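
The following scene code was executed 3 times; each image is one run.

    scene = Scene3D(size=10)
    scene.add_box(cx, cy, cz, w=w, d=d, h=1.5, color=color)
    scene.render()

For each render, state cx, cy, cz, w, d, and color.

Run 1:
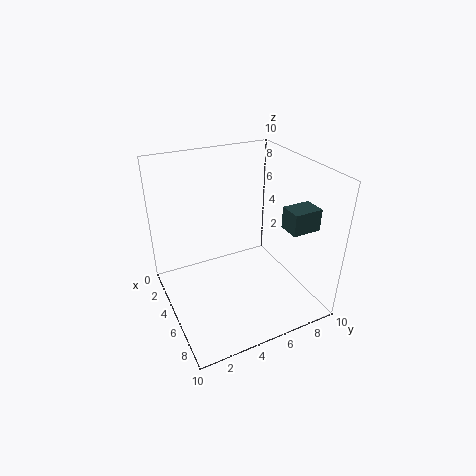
cx = 6.5, cy = 7.5, cz = 6, w = 1.5, d = 2, color = 'darkslategray'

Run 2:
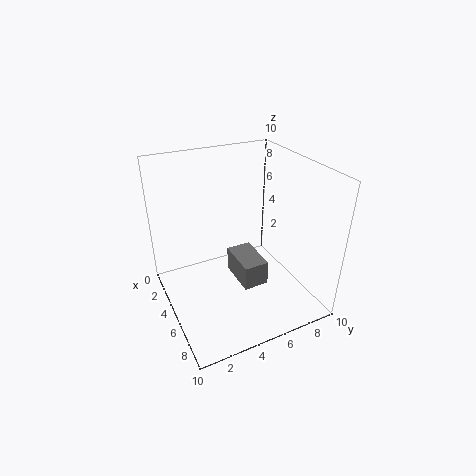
cx = 6.5, cy = 3.5, cz = 4, w = 2.5, d = 1.5, color = 'gray'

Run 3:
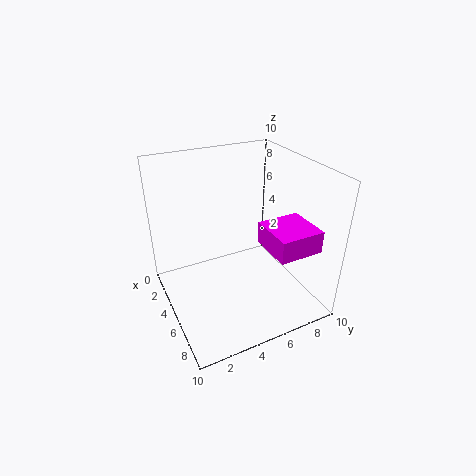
cx = 6, cy = 6, cz = 5, w = 3, d = 3, color = 'magenta'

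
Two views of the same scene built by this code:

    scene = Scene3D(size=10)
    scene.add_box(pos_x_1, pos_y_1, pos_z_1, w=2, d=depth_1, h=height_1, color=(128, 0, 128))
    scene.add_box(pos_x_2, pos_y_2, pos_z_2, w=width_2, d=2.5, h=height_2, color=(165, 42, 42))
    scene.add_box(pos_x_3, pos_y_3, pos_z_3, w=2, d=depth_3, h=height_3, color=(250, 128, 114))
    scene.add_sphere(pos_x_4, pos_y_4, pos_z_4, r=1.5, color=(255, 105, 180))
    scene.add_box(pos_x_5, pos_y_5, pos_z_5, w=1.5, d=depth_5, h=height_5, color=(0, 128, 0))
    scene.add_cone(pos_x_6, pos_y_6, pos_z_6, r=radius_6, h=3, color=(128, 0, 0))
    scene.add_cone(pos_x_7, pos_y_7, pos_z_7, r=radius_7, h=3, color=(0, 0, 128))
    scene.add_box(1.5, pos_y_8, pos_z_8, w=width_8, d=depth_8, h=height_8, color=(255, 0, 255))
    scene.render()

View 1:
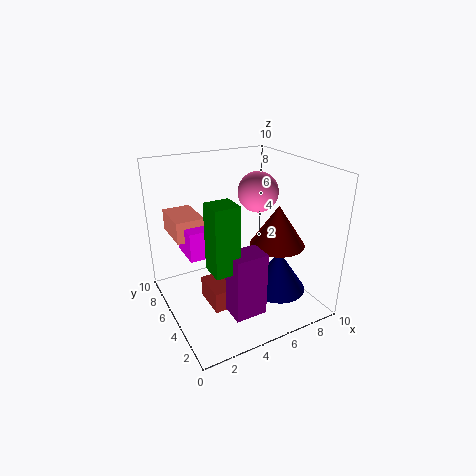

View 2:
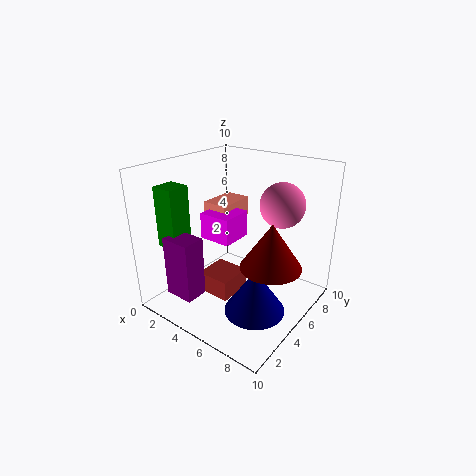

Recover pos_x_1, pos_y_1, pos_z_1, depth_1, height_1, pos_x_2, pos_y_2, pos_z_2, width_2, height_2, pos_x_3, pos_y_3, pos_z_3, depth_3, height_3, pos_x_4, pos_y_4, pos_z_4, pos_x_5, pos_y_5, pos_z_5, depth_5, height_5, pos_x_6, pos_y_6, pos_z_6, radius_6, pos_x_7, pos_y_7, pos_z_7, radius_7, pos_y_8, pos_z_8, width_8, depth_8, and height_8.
pos_x_1 = 2.5
pos_y_1 = 0.5
pos_z_1 = 2
depth_1 = 1.5
height_1 = 4
pos_x_2 = 2.5
pos_y_2 = 3.5
pos_z_2 = 0.5
width_2 = 2.5
height_2 = 1.5
pos_x_3 = 1
pos_y_3 = 6
pos_z_3 = 5
depth_3 = 3
height_3 = 1.5
pos_x_4 = 7.5
pos_y_4 = 6.5
pos_z_4 = 7.5
pos_x_5 = 1.5
pos_y_5 = 1
pos_z_5 = 5
depth_5 = 1.5
height_5 = 4
pos_x_6 = 8
pos_y_6 = 4.5
pos_z_6 = 4
radius_6 = 2
pos_x_7 = 7.5
pos_y_7 = 3.5
pos_z_7 = 1
radius_7 = 2
pos_y_8 = 5
pos_z_8 = 4
width_8 = 2.5
depth_8 = 2.5
height_8 = 2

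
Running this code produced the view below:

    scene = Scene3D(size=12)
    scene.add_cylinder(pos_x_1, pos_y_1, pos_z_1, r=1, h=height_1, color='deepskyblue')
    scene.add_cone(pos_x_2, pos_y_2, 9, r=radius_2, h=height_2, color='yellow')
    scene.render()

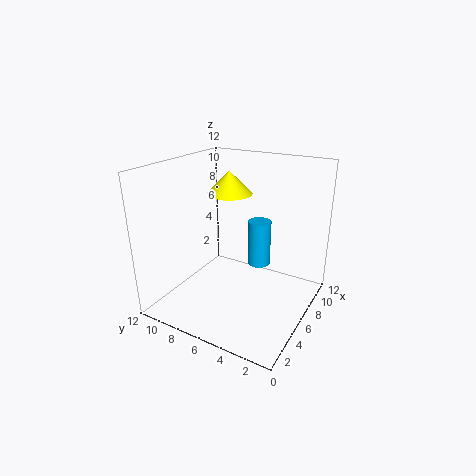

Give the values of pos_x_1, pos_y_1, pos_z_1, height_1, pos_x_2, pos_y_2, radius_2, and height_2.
pos_x_1 = 8
pos_y_1 = 5
pos_z_1 = 3
height_1 = 4
pos_x_2 = 8
pos_y_2 = 8
radius_2 = 2
height_2 = 2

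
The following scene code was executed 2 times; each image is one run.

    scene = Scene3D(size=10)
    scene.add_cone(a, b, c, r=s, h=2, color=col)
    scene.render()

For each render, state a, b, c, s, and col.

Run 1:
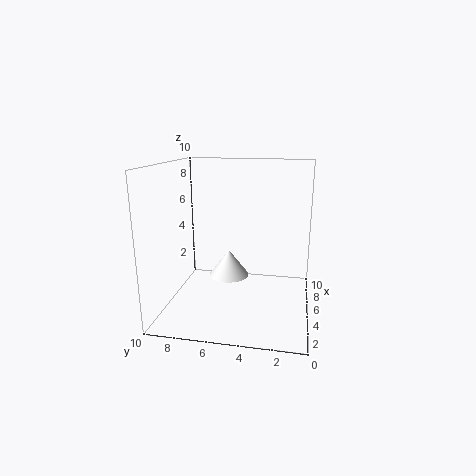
a = 6.5
b = 6
c = 1.5
s = 1.5
col = 'white'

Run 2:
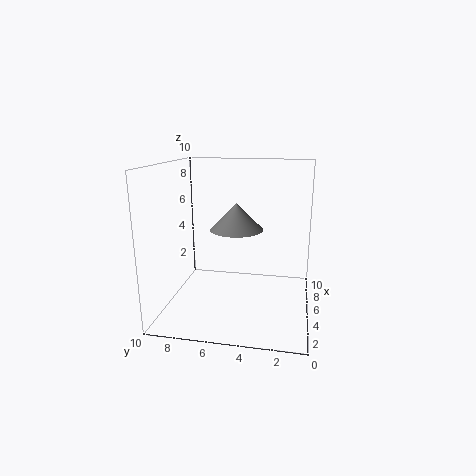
a = 7
b = 5.5
c = 5
s = 2
col = 'gray'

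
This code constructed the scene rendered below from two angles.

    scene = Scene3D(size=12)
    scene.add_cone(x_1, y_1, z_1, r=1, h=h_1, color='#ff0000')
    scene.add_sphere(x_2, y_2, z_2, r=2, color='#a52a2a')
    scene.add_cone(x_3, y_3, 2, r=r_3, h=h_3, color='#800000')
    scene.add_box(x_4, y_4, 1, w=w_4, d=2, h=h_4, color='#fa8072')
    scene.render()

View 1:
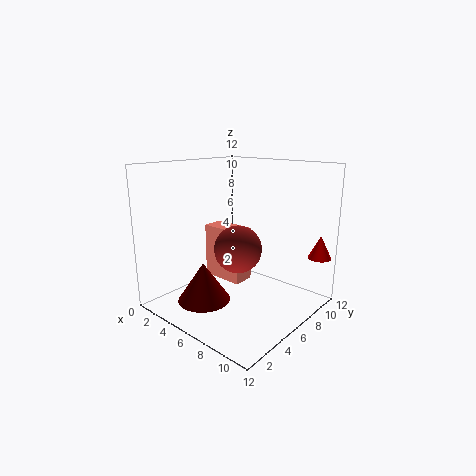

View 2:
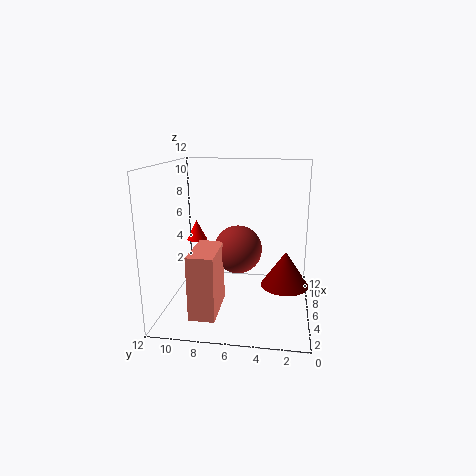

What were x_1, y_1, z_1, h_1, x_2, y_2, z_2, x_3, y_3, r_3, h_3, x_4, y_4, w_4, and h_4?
x_1 = 11, y_1 = 11, z_1 = 4, h_1 = 2, x_2 = 6, y_2 = 6, z_2 = 5, x_3 = 6, y_3 = 2, r_3 = 2, h_3 = 3, x_4 = 1, y_4 = 7, w_4 = 4, h_4 = 5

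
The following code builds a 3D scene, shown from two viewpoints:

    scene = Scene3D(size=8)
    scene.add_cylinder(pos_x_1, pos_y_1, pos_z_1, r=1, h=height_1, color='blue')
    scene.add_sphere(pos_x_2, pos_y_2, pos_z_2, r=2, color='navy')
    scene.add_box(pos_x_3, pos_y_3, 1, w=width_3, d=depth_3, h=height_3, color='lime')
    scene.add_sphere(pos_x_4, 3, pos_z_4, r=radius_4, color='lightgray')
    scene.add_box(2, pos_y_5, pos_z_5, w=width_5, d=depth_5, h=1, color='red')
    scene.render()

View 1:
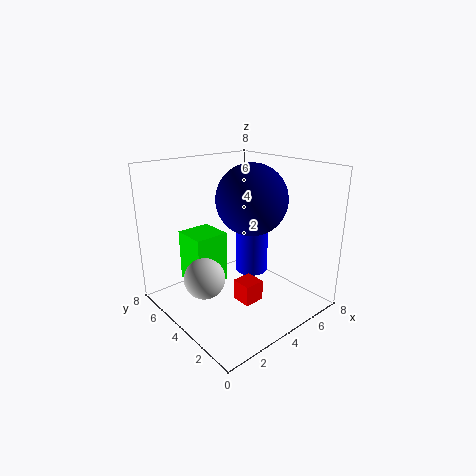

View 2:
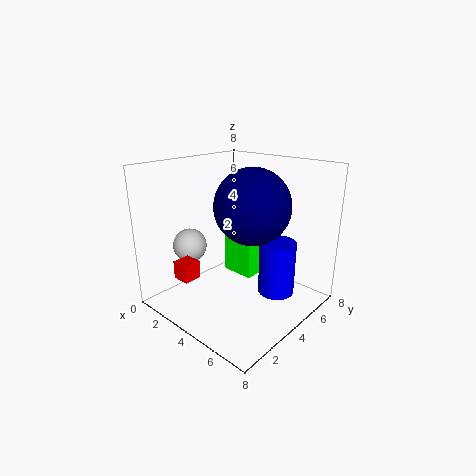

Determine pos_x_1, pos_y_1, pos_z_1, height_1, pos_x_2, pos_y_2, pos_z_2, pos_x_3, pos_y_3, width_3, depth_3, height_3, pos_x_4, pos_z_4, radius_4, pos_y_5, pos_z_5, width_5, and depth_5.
pos_x_1 = 6, pos_y_1 = 5, pos_z_1 = 1, height_1 = 3, pos_x_2 = 5, pos_y_2 = 4, pos_z_2 = 6, pos_x_3 = 2, pos_y_3 = 5, width_3 = 2, depth_3 = 2, height_3 = 3, pos_x_4 = 1, pos_z_4 = 3, radius_4 = 1, pos_y_5 = 1, pos_z_5 = 2, width_5 = 1, depth_5 = 1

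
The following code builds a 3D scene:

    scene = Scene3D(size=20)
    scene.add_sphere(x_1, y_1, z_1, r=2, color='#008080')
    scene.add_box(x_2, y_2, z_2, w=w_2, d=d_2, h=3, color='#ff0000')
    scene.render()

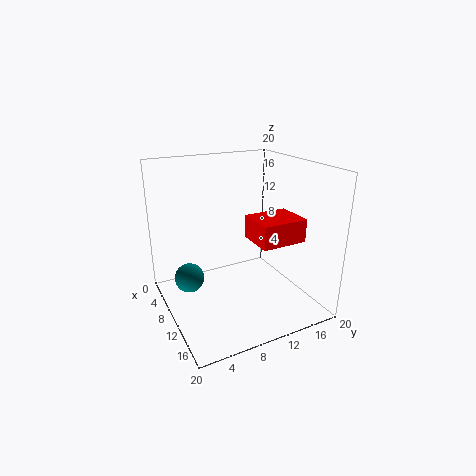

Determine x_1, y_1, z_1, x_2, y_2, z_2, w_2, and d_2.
x_1 = 9; y_1 = 3; z_1 = 5; x_2 = 12; y_2 = 10; z_2 = 11; w_2 = 5; d_2 = 6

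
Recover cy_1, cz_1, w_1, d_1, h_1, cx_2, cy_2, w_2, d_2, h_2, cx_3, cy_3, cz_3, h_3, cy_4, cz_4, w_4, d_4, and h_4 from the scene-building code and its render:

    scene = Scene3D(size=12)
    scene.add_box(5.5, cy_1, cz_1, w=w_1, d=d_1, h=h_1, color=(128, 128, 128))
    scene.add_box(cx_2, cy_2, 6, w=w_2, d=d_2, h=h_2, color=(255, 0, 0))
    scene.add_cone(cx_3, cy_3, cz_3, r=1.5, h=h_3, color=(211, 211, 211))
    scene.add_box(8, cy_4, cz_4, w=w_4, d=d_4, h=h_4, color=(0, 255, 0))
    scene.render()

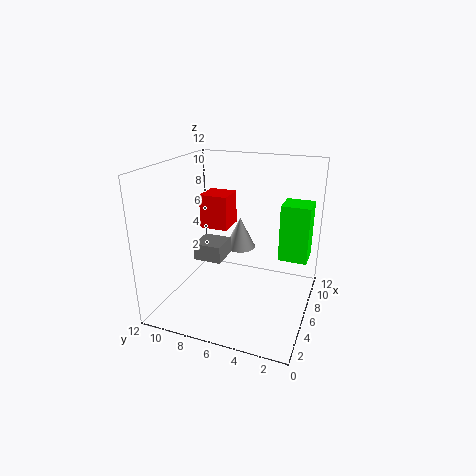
cy_1 = 7.5, cz_1 = 3.5, w_1 = 2.5, d_1 = 2.5, h_1 = 1.5, cx_2 = 7, cy_2 = 7.5, w_2 = 2.5, d_2 = 2.5, h_2 = 3, cx_3 = 10.5, cy_3 = 7.5, cz_3 = 3, h_3 = 3, cy_4 = 0.5, cz_4 = 3.5, w_4 = 2.5, d_4 = 2.5, h_4 = 5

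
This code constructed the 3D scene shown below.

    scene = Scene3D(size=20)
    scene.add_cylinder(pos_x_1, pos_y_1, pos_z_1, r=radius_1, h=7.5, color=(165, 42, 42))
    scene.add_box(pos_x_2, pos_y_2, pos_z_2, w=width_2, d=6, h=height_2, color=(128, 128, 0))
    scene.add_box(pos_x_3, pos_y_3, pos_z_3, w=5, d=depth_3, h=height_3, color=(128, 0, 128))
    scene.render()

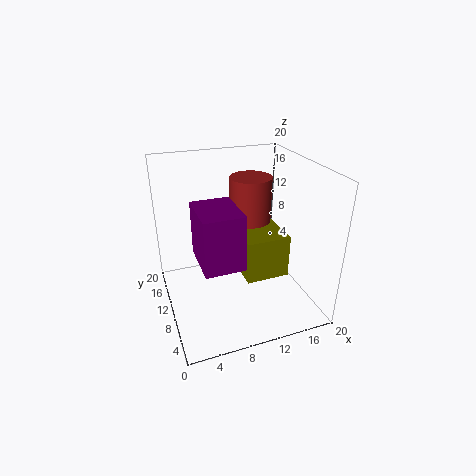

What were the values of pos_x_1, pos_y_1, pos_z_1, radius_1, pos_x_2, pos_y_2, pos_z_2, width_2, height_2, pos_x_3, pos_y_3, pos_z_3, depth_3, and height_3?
pos_x_1 = 13; pos_y_1 = 13; pos_z_1 = 10; radius_1 = 3; pos_x_2 = 10; pos_y_2 = 6; pos_z_2 = 5; width_2 = 6; height_2 = 6; pos_x_3 = 3.5; pos_y_3 = 3; pos_z_3 = 9.5; depth_3 = 6.5; height_3 = 7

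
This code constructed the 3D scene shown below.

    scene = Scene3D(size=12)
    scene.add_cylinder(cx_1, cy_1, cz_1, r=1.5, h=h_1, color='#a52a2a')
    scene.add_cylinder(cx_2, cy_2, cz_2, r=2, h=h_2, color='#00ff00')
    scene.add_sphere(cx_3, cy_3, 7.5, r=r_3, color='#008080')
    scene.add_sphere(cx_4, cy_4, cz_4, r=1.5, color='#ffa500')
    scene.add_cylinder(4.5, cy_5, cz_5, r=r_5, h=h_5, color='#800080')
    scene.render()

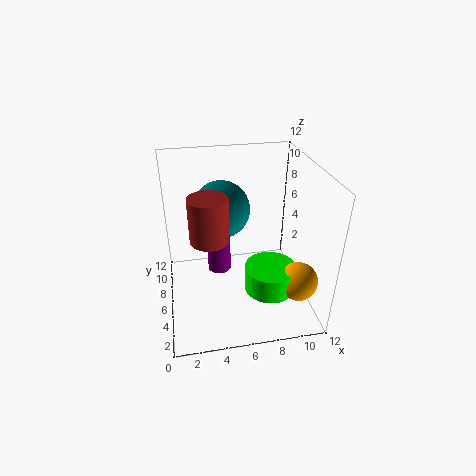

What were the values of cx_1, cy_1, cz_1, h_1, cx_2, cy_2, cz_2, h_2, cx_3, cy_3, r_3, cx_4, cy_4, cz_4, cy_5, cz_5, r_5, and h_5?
cx_1 = 3.5
cy_1 = 4.5
cz_1 = 7
h_1 = 3.5
cx_2 = 8
cy_2 = 3
cz_2 = 3
h_2 = 2
cx_3 = 5
cy_3 = 8.5
r_3 = 2.5
cx_4 = 10
cy_4 = 2
cz_4 = 4
cy_5 = 7
cz_5 = 2.5
r_5 = 1
h_5 = 4.5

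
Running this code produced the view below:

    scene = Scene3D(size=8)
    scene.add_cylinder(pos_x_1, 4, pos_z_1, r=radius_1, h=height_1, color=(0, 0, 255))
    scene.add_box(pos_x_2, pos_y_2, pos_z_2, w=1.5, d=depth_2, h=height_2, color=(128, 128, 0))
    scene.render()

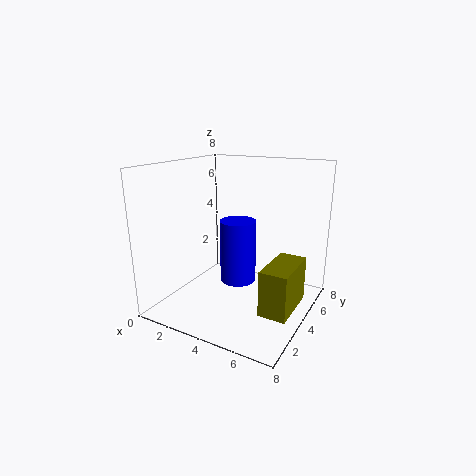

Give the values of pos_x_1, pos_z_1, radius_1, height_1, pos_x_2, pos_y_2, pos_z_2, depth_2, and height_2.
pos_x_1 = 4
pos_z_1 = 1.5
radius_1 = 1
height_1 = 3.5
pos_x_2 = 6
pos_y_2 = 2.5
pos_z_2 = 0.5
depth_2 = 3
height_2 = 2.5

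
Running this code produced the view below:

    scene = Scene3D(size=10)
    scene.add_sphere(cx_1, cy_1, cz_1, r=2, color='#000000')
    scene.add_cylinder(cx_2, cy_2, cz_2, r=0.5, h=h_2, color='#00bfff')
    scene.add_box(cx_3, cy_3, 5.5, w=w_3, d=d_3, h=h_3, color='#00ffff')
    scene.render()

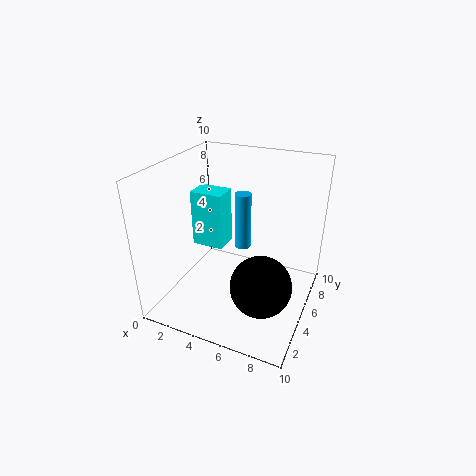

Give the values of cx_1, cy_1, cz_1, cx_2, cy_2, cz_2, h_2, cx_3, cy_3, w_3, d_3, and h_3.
cx_1 = 7.5, cy_1 = 3, cz_1 = 3, cx_2 = 6, cy_2 = 3.5, cz_2 = 5.5, h_2 = 3.5, cx_3 = 3, cy_3 = 2.5, w_3 = 2, d_3 = 1.5, h_3 = 3.5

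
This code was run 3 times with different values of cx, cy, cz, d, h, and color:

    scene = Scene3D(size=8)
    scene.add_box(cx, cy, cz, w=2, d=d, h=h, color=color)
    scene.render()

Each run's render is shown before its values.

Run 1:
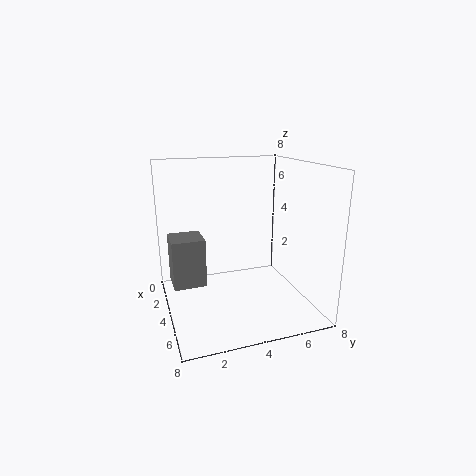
cx = 0.5
cy = 0.5
cz = 0.5
d = 2
h = 3
color = 'gray'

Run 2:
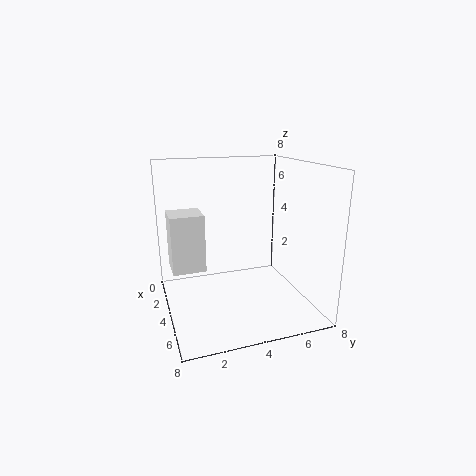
cx = 0.5
cy = 0.5
cz = 1.5
d = 2
h = 3.5
color = 'white'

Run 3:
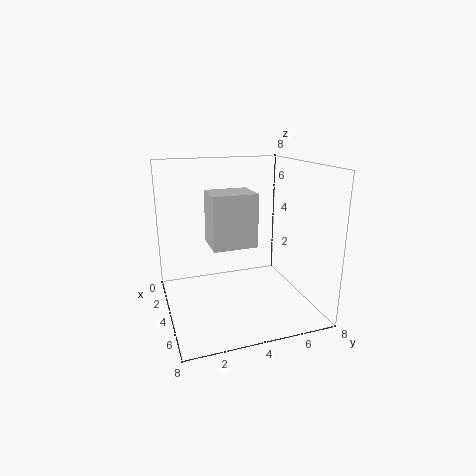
cx = 2.5
cy = 2.5
cz = 3.5
d = 2.5
h = 3
color = 'lightgray'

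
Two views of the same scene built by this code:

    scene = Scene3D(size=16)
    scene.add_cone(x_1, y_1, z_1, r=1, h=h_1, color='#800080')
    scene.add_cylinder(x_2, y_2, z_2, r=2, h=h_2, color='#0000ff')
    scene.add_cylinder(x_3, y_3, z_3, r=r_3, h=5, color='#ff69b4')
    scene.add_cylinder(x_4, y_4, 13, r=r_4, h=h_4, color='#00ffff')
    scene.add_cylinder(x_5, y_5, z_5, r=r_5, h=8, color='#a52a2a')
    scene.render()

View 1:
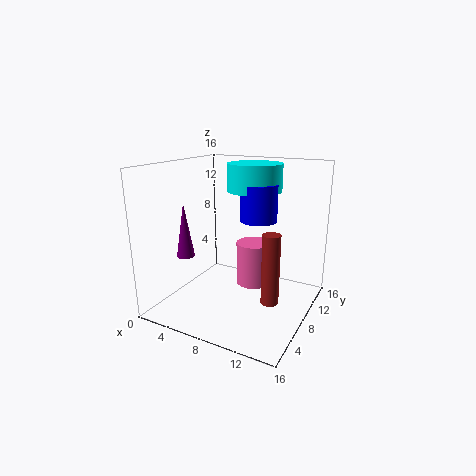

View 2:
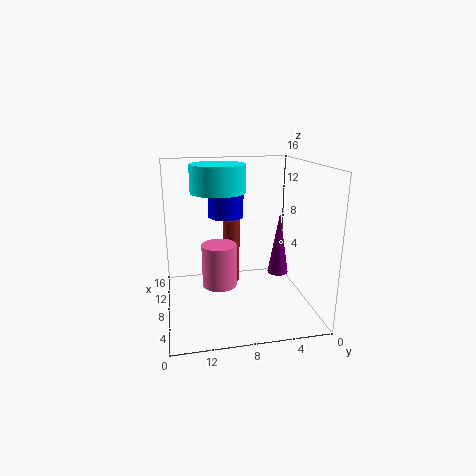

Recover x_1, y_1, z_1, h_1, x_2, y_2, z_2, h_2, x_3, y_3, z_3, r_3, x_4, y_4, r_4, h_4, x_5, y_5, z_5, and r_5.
x_1 = 3, y_1 = 5, z_1 = 6, h_1 = 6, x_2 = 10, y_2 = 9, z_2 = 10, h_2 = 4, x_3 = 9, y_3 = 10, z_3 = 2, r_3 = 2, x_4 = 9, y_4 = 10, r_4 = 3, h_4 = 3, x_5 = 12, y_5 = 8, z_5 = 1, r_5 = 1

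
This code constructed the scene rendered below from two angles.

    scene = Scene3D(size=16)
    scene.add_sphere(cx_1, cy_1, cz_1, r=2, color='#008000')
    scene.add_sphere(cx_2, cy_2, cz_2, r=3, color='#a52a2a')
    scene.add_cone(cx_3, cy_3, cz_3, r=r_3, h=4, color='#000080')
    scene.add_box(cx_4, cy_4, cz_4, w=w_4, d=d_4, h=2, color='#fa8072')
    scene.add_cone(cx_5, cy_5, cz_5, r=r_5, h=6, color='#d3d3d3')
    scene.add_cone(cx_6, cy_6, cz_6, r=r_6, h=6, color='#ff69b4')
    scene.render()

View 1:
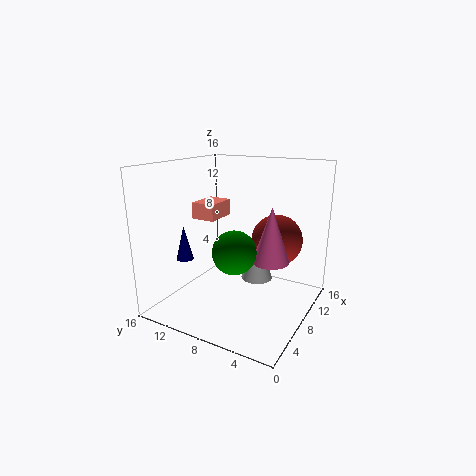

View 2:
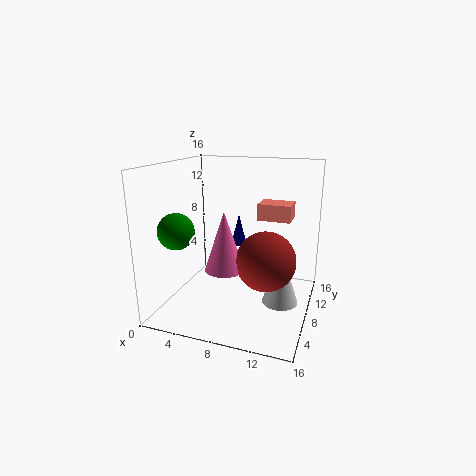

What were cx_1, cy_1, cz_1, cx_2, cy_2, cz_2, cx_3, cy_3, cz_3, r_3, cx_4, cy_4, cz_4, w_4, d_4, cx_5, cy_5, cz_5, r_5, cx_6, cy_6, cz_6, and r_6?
cx_1 = 2
cy_1 = 5
cz_1 = 9
cx_2 = 12
cy_2 = 5
cz_2 = 7
cx_3 = 6
cy_3 = 14
cz_3 = 5
r_3 = 1
cx_4 = 9
cy_4 = 12
cz_4 = 9
w_4 = 4
d_4 = 3
cx_5 = 13
cy_5 = 8
cz_5 = 1
r_5 = 2
cx_6 = 8
cy_6 = 4
cz_6 = 6
r_6 = 2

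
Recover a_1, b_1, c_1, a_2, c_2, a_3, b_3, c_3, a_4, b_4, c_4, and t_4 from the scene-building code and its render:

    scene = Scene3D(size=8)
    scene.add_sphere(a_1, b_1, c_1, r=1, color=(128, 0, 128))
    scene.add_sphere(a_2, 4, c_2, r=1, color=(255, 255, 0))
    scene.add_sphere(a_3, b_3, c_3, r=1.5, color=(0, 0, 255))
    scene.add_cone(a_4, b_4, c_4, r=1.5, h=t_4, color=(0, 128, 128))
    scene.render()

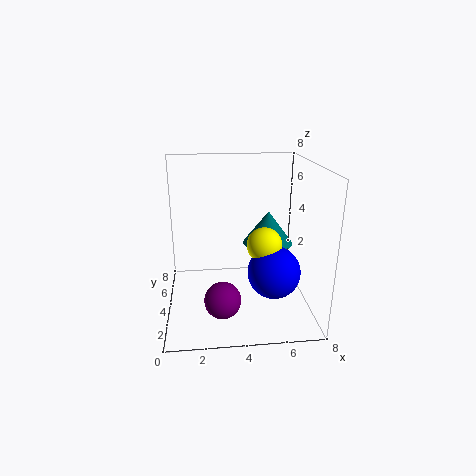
a_1 = 3, b_1 = 2.5, c_1 = 1, a_2 = 5.5, c_2 = 3.5, a_3 = 6, b_3 = 3.5, c_3 = 2, a_4 = 6, b_4 = 5.5, c_4 = 3, t_4 = 2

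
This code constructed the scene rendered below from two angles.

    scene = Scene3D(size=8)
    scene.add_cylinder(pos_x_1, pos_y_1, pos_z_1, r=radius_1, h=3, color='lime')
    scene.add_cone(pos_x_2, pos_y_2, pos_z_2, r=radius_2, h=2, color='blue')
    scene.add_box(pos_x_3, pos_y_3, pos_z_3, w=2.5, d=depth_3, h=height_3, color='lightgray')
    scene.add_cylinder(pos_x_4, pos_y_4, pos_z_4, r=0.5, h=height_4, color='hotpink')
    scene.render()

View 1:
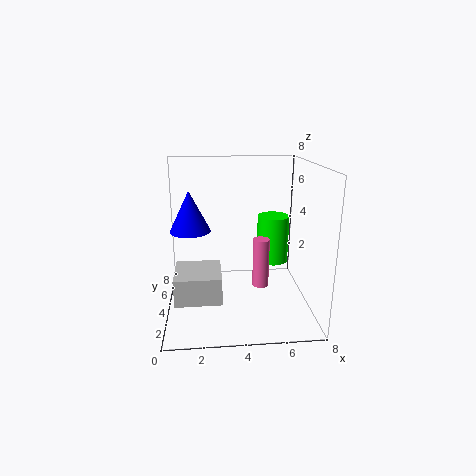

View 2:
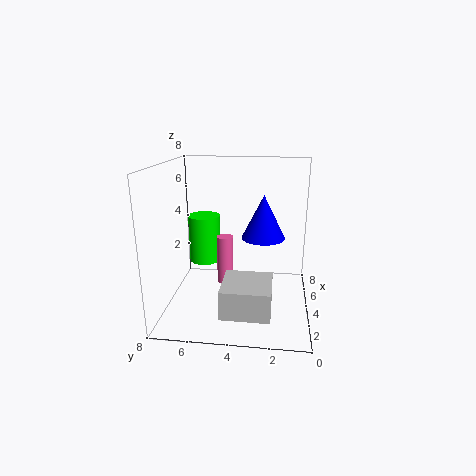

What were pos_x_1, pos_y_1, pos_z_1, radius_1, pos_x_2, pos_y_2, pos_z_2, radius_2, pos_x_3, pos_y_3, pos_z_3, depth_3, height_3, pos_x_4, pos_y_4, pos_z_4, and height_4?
pos_x_1 = 6.5; pos_y_1 = 6.5; pos_z_1 = 1.5; radius_1 = 1; pos_x_2 = 1.5; pos_y_2 = 2.5; pos_z_2 = 5; radius_2 = 1; pos_x_3 = 0.5; pos_y_3 = 2; pos_z_3 = 1; depth_3 = 2.5; height_3 = 1.5; pos_x_4 = 5.5; pos_y_4 = 5; pos_z_4 = 0.5; height_4 = 3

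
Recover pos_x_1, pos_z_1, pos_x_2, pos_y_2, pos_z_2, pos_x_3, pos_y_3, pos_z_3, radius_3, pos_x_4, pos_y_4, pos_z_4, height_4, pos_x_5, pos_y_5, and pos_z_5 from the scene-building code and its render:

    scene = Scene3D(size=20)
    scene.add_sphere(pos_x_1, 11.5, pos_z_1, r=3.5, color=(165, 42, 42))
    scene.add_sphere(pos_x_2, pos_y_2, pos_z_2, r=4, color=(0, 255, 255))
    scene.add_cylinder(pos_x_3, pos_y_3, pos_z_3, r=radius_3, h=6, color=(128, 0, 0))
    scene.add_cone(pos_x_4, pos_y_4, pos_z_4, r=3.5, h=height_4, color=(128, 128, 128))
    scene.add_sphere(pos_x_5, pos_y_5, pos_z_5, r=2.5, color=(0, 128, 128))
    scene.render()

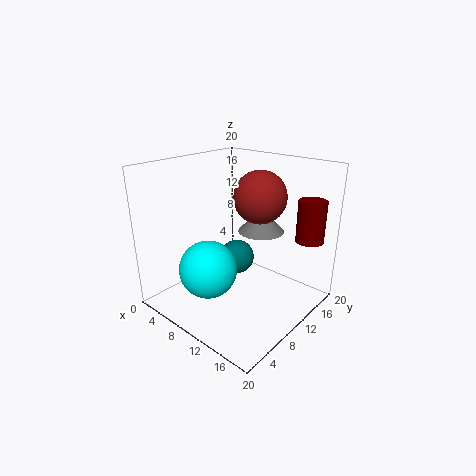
pos_x_1 = 12.5
pos_z_1 = 16
pos_x_2 = 8
pos_y_2 = 6
pos_z_2 = 6
pos_x_3 = 17
pos_y_3 = 17.5
pos_z_3 = 9
radius_3 = 2
pos_x_4 = 9.5
pos_y_4 = 16
pos_z_4 = 9
height_4 = 3.5
pos_x_5 = 8.5
pos_y_5 = 11.5
pos_z_5 = 6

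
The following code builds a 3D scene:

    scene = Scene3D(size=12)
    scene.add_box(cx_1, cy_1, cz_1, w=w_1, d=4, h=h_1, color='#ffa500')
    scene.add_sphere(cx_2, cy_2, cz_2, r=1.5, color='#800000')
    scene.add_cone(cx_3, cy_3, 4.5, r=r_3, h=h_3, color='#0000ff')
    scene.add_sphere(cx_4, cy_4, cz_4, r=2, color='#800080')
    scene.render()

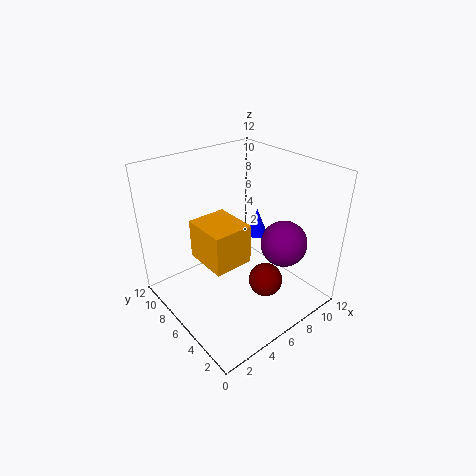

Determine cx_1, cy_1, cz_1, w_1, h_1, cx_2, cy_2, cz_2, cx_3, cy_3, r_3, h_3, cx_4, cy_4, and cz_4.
cx_1 = 3.5; cy_1 = 5.5; cz_1 = 3.5; w_1 = 3.5; h_1 = 3.5; cx_2 = 8; cy_2 = 4.5; cz_2 = 1.5; cx_3 = 9.5; cy_3 = 7.5; r_3 = 1; h_3 = 2.5; cx_4 = 9.5; cy_4 = 4; cz_4 = 5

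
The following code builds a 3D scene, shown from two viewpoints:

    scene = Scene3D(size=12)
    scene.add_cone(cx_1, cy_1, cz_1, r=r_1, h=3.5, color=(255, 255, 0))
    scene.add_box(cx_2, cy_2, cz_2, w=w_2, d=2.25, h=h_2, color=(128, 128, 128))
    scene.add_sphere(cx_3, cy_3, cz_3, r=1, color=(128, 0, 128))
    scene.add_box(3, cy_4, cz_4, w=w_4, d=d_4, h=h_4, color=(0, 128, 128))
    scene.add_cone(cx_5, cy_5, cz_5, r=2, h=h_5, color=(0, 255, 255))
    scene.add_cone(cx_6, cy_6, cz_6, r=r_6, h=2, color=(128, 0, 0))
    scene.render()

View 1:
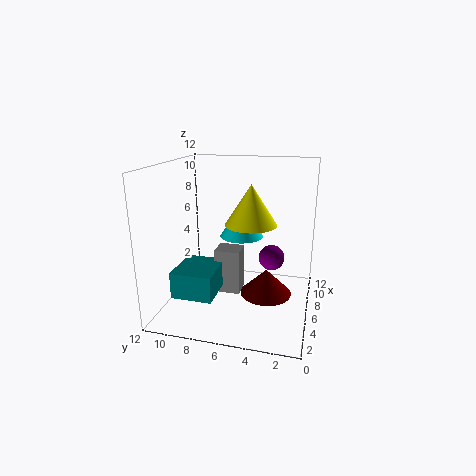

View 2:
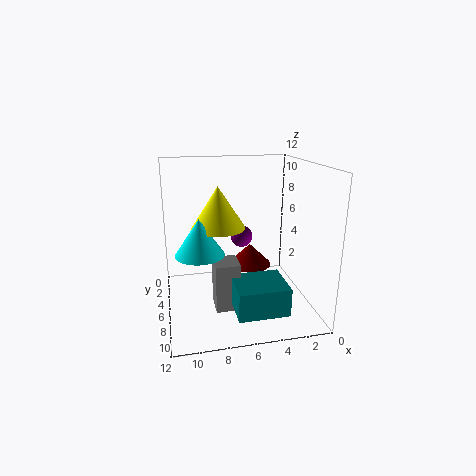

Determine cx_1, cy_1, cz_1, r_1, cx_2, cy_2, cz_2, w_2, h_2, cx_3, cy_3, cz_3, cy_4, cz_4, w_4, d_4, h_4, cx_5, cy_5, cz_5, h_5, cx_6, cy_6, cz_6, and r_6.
cx_1 = 7.5, cy_1 = 5.25, cz_1 = 6.75, r_1 = 2.25, cx_2 = 6.25, cy_2 = 6, cz_2 = 0.5, w_2 = 2, h_2 = 4, cx_3 = 5, cy_3 = 3, cz_3 = 5, cy_4 = 7.5, cz_4 = 1.25, w_4 = 4, d_4 = 3.5, h_4 = 2.25, cx_5 = 9.25, cy_5 = 6.5, cz_5 = 5, h_5 = 3, cx_6 = 4.25, cy_6 = 3.25, cz_6 = 2.25, r_6 = 2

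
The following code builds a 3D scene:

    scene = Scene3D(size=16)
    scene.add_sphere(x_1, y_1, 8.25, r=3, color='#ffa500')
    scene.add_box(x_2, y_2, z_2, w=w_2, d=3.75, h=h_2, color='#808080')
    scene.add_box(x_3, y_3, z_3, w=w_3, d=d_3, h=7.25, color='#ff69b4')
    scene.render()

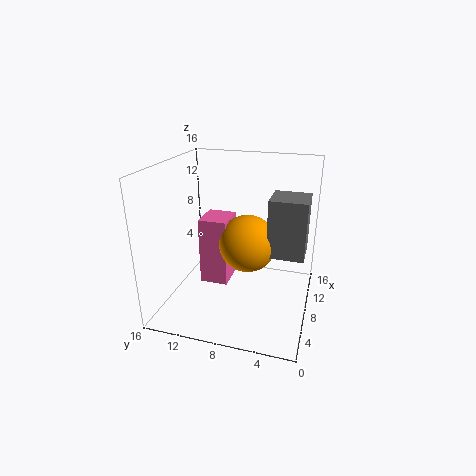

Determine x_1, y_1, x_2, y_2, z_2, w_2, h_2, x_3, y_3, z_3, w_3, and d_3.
x_1 = 6.5
y_1 = 6.5
x_2 = 5.25
y_2 = 0.5
z_2 = 7.5
w_2 = 3.75
h_2 = 6
x_3 = 5.25
y_3 = 8.5
z_3 = 3.5
w_3 = 3.5
d_3 = 3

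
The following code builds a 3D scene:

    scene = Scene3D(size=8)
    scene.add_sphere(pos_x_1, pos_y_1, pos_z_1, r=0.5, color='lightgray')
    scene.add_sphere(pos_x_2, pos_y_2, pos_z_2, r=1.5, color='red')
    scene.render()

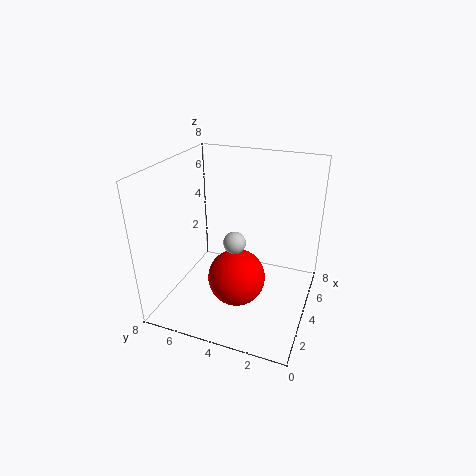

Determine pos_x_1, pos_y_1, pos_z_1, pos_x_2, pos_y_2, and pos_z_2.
pos_x_1 = 1; pos_y_1 = 3; pos_z_1 = 5.5; pos_x_2 = 2.5; pos_y_2 = 3.5; pos_z_2 = 2.5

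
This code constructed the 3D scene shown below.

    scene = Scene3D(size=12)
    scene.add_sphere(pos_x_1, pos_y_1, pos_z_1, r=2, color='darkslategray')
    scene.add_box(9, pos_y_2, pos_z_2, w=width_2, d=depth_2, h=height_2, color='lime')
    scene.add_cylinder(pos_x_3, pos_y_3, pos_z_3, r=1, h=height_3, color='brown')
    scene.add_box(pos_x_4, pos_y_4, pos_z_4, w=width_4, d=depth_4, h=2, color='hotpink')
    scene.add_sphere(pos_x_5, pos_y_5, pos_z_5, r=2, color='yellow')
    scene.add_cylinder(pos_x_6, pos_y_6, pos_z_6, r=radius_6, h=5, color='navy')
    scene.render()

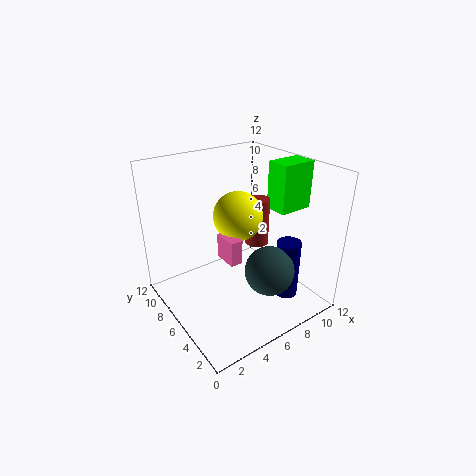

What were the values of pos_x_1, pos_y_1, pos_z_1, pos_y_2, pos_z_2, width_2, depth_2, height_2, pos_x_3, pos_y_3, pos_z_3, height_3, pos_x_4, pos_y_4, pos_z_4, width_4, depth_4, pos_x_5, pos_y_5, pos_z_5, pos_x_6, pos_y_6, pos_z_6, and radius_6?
pos_x_1 = 7
pos_y_1 = 3
pos_z_1 = 4
pos_y_2 = 4
pos_z_2 = 8
width_2 = 3
depth_2 = 2
height_2 = 4
pos_x_3 = 8
pos_y_3 = 6
pos_z_3 = 5
height_3 = 4
pos_x_4 = 4
pos_y_4 = 4
pos_z_4 = 5
width_4 = 1
depth_4 = 2
pos_x_5 = 6
pos_y_5 = 6
pos_z_5 = 8
pos_x_6 = 9
pos_y_6 = 3
pos_z_6 = 1
radius_6 = 1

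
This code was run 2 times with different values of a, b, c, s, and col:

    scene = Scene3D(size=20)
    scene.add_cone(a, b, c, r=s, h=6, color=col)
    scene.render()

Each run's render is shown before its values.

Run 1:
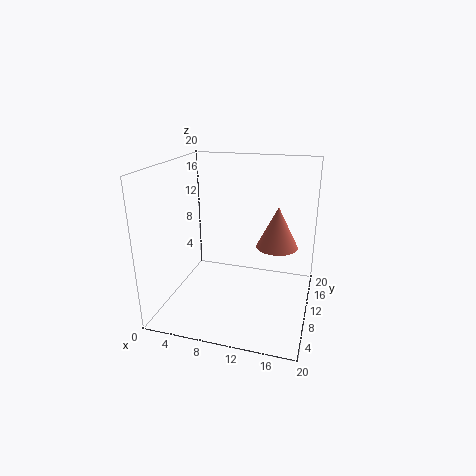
a = 15, b = 13, c = 8, s = 3, col = 'salmon'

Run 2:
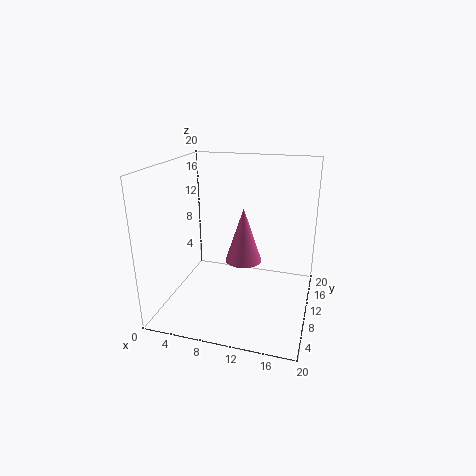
a = 13, b = 2, c = 11, s = 2, col = 'hotpink'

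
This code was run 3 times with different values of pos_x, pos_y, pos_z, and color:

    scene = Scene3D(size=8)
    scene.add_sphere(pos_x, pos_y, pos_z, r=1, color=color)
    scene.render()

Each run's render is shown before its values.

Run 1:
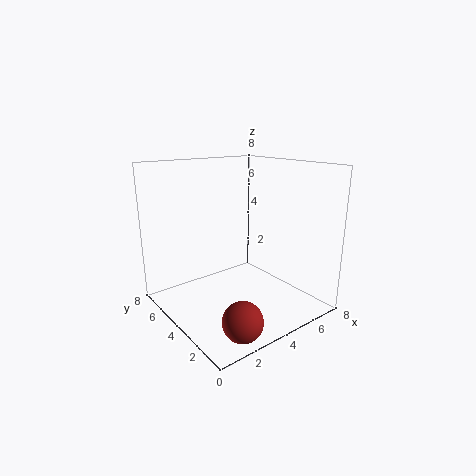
pos_x = 2
pos_y = 1
pos_z = 1
color = 'brown'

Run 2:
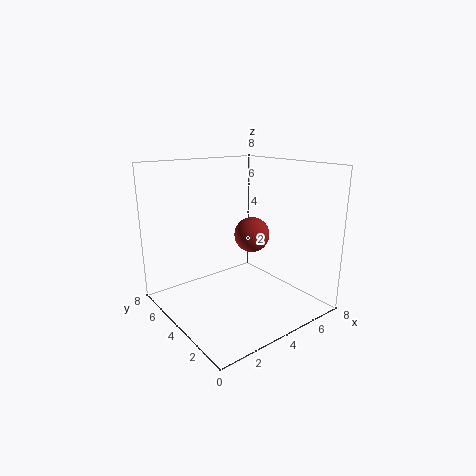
pos_x = 5
pos_y = 4
pos_z = 4
color = 'brown'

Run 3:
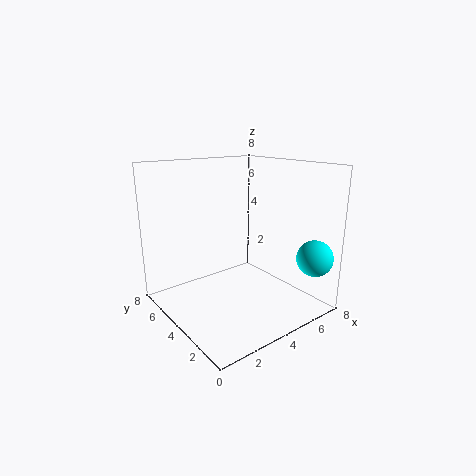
pos_x = 7
pos_y = 1
pos_z = 3
color = 'cyan'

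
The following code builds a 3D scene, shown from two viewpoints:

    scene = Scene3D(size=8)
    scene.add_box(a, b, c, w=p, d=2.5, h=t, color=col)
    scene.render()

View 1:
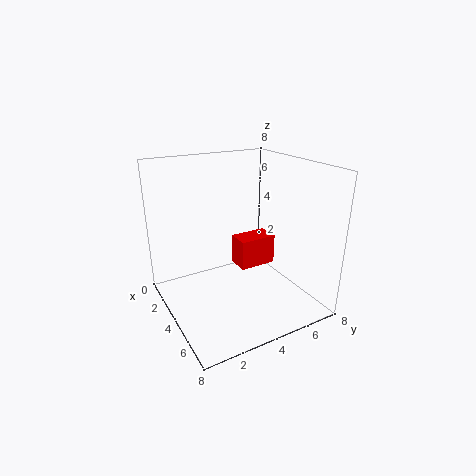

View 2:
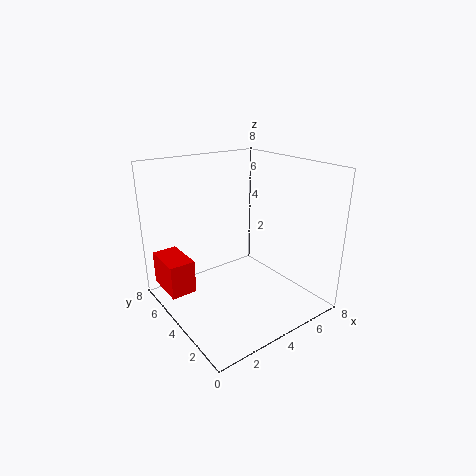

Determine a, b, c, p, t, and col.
a = 0.5, b = 5.5, c = 0.5, p = 1.5, t = 2, col = 'red'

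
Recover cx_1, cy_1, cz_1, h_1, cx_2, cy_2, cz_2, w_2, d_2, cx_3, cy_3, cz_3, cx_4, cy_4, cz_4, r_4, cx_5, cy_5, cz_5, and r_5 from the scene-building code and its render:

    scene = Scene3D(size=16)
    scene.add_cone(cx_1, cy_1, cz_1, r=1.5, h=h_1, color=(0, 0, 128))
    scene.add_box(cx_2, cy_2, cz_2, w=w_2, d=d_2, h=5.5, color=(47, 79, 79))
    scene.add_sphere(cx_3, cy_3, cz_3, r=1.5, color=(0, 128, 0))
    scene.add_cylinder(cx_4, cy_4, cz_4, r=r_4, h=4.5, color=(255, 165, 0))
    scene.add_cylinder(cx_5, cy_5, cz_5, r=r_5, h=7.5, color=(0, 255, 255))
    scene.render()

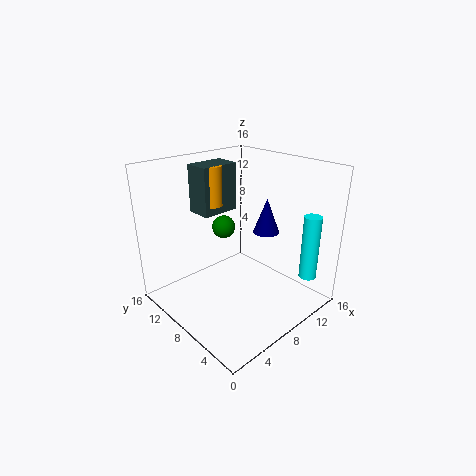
cx_1 = 11.5; cy_1 = 7; cz_1 = 8; h_1 = 4; cx_2 = 6; cy_2 = 11; cz_2 = 10; w_2 = 4.5; d_2 = 3; cx_3 = 11; cy_3 = 14; cz_3 = 6.5; cx_4 = 7.5; cy_4 = 11.5; cz_4 = 11; r_4 = 1; cx_5 = 14; cy_5 = 2.5; cz_5 = 3; r_5 = 1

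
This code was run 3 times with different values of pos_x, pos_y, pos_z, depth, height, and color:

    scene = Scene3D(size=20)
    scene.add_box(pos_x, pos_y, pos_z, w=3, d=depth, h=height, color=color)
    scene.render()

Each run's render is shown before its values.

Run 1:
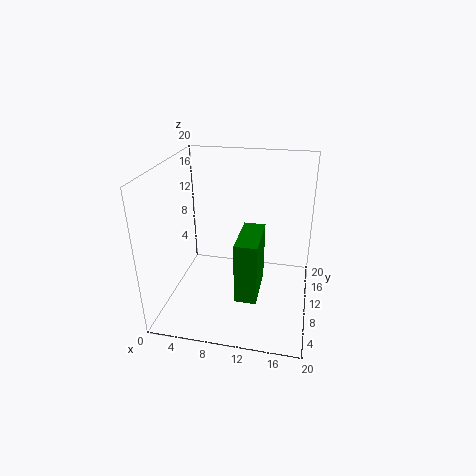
pos_x = 10.5, pos_y = 5, pos_z = 3, depth = 7, height = 8.5, color = 'green'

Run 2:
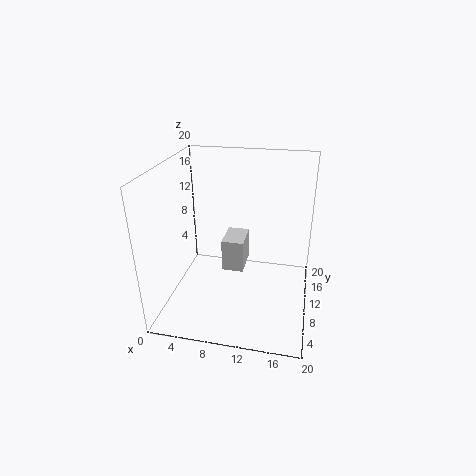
pos_x = 8, pos_y = 8.5, pos_z = 5.5, depth = 4.5, height = 4.5, color = 'lightgray'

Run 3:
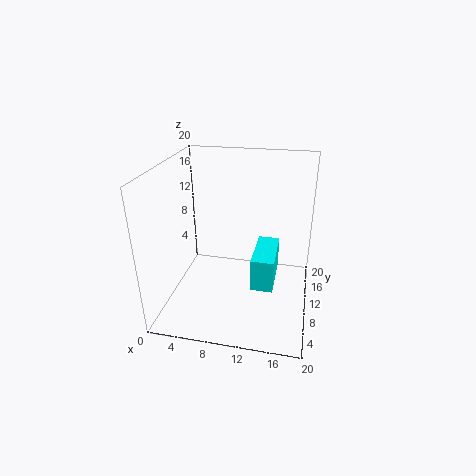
pos_x = 12.5, pos_y = 6, pos_z = 4.5, depth = 7, height = 4.5, color = 'cyan'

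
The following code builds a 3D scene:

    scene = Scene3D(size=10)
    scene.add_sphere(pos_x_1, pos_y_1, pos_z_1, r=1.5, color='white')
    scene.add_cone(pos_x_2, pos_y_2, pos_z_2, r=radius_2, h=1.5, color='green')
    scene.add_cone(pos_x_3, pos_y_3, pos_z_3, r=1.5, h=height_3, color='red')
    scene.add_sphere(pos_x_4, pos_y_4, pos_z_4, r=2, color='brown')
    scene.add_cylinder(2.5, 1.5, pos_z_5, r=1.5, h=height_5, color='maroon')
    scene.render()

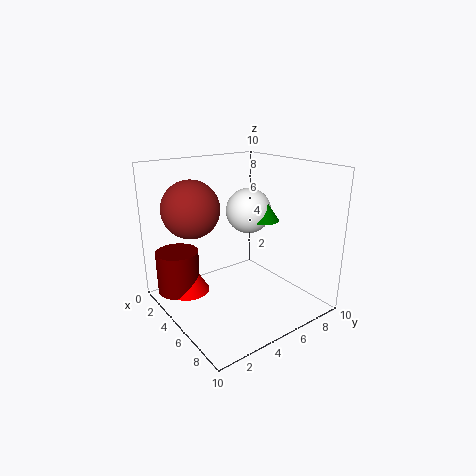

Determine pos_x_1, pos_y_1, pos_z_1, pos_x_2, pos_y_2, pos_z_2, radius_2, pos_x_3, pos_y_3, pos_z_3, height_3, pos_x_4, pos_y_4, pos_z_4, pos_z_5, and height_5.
pos_x_1 = 5.5
pos_y_1 = 5.5
pos_z_1 = 7
pos_x_2 = 6.5
pos_y_2 = 6
pos_z_2 = 6.5
radius_2 = 1
pos_x_3 = 3
pos_y_3 = 2
pos_z_3 = 1
height_3 = 2.5
pos_x_4 = 3
pos_y_4 = 2.5
pos_z_4 = 7
pos_z_5 = 1
height_5 = 3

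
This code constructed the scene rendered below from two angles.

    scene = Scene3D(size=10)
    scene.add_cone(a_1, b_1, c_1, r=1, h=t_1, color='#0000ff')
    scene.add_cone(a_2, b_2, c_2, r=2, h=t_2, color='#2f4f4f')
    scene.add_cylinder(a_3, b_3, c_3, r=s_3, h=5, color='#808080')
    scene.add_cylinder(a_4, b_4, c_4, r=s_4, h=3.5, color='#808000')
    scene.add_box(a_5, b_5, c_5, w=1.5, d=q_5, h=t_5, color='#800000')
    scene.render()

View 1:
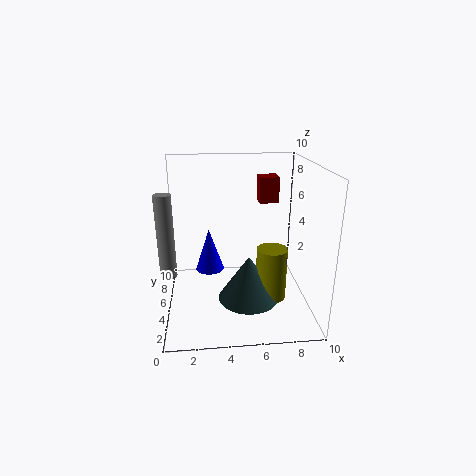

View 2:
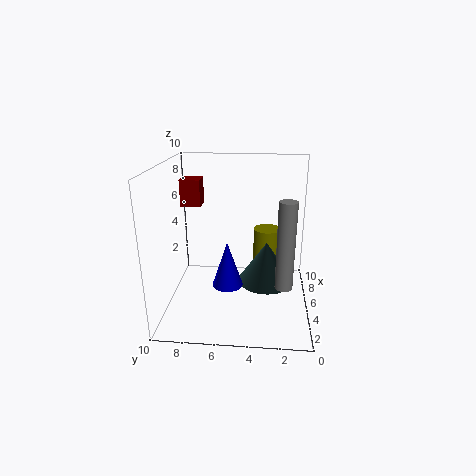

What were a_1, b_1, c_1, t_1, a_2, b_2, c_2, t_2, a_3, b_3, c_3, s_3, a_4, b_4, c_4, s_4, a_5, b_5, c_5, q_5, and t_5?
a_1 = 3; b_1 = 5.5; c_1 = 2.5; t_1 = 3; a_2 = 5.5; b_2 = 3; c_2 = 1.5; t_2 = 3; a_3 = 0.5; b_3 = 2; c_3 = 4; s_3 = 0.5; a_4 = 7; b_4 = 3; c_4 = 1.5; s_4 = 1; a_5 = 7; b_5 = 8; c_5 = 6.5; q_5 = 1.5; t_5 = 2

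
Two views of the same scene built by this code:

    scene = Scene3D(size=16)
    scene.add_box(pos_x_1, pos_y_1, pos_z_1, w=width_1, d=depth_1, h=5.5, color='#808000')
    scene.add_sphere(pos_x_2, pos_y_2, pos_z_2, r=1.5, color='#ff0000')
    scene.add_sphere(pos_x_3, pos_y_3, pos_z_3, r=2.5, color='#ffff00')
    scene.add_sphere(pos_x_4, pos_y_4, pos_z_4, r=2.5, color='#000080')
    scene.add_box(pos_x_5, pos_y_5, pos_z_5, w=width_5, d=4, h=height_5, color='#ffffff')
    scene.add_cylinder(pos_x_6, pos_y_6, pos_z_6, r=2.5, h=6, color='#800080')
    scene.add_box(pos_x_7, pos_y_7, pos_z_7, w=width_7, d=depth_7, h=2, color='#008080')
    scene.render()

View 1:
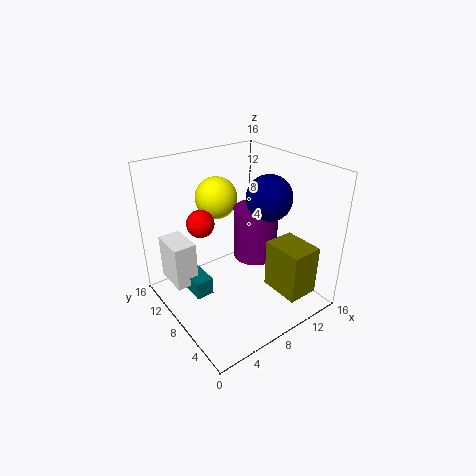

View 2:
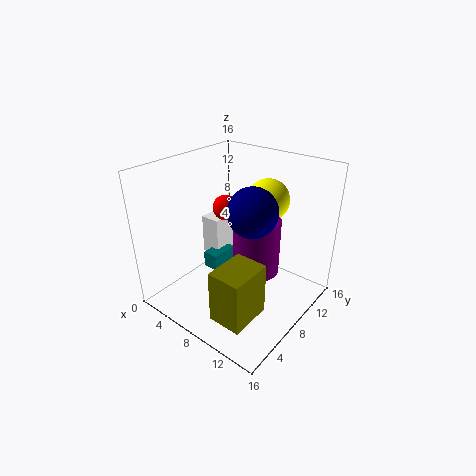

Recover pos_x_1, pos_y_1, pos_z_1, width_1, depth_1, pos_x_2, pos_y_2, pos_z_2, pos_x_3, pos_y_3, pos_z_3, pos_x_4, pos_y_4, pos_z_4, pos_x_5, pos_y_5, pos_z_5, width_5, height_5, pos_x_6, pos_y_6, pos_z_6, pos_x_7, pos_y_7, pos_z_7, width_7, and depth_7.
pos_x_1 = 10
pos_y_1 = 1
pos_z_1 = 2.5
width_1 = 3.5
depth_1 = 4.5
pos_x_2 = 4.5
pos_y_2 = 10
pos_z_2 = 10
pos_x_3 = 8.5
pos_y_3 = 13
pos_z_3 = 11
pos_x_4 = 11
pos_y_4 = 6.5
pos_z_4 = 12.5
pos_x_5 = 1
pos_y_5 = 9.5
pos_z_5 = 3
width_5 = 2.5
height_5 = 5
pos_x_6 = 10.5
pos_y_6 = 8
pos_z_6 = 5
pos_x_7 = 2.5
pos_y_7 = 8
pos_z_7 = 2
width_7 = 2
depth_7 = 3.5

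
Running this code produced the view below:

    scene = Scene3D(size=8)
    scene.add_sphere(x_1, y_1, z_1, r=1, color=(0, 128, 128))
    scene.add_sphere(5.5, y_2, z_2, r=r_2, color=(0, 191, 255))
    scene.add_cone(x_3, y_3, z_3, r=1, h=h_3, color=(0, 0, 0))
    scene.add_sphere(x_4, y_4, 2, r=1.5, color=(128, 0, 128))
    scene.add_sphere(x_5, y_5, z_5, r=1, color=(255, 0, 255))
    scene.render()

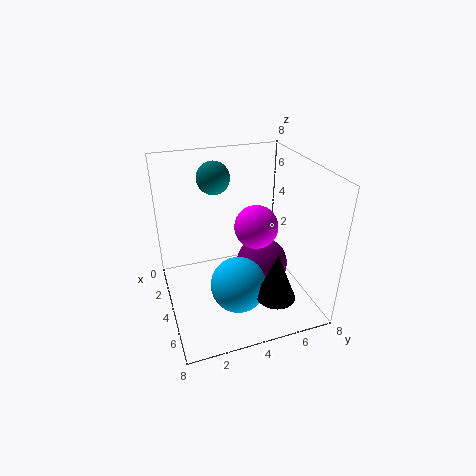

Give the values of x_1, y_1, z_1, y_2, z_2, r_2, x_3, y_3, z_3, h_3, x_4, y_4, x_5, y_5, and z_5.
x_1 = 1; y_1 = 3.5; z_1 = 6.5; y_2 = 3.5; z_2 = 2; r_2 = 1.5; x_3 = 7; y_3 = 5; z_3 = 2; h_3 = 2.5; x_4 = 4; y_4 = 5.5; x_5 = 6.5; y_5 = 4; z_5 = 6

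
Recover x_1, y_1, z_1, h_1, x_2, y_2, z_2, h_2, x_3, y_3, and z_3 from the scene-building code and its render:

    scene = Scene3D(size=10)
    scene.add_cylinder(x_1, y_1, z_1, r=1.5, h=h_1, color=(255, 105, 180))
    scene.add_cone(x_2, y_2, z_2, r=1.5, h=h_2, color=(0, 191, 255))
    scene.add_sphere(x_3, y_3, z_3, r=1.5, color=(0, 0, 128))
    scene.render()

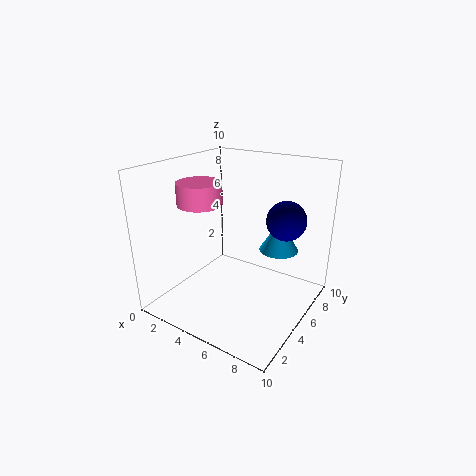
x_1 = 3; y_1 = 3.5; z_1 = 7.5; h_1 = 1.5; x_2 = 6.5; y_2 = 8.5; z_2 = 3; h_2 = 2.5; x_3 = 7; y_3 = 8.5; z_3 = 5.5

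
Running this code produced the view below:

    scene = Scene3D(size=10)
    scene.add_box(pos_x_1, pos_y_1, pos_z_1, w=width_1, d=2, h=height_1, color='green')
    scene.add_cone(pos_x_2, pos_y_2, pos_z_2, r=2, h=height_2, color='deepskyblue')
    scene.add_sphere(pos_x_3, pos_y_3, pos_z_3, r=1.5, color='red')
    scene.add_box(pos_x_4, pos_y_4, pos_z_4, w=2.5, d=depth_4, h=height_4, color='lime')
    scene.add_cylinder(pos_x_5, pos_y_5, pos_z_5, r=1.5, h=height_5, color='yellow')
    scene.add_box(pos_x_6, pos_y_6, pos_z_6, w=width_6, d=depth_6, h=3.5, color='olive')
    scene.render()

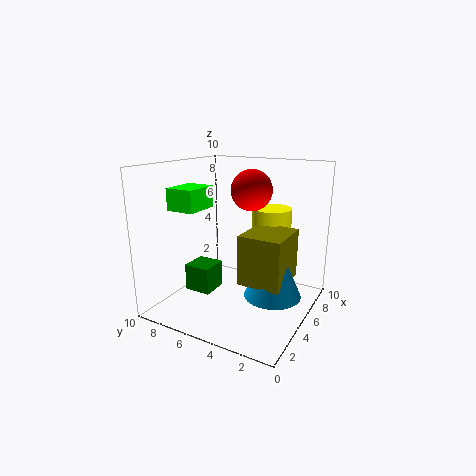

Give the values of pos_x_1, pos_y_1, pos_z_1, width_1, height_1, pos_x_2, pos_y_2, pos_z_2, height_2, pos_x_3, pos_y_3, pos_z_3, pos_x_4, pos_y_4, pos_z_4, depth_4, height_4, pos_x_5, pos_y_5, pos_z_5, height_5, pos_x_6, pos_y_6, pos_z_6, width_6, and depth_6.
pos_x_1 = 4, pos_y_1 = 7, pos_z_1 = 0.5, width_1 = 2, height_1 = 2, pos_x_2 = 5.5, pos_y_2 = 2.5, pos_z_2 = 1, height_2 = 4.5, pos_x_3 = 7, pos_y_3 = 5, pos_z_3 = 8, pos_x_4 = 2.5, pos_y_4 = 7, pos_z_4 = 7, depth_4 = 2, height_4 = 1.5, pos_x_5 = 8.5, pos_y_5 = 4, pos_z_5 = 4, height_5 = 2.5, pos_x_6 = 4, pos_y_6 = 1.5, pos_z_6 = 2, width_6 = 3.5, depth_6 = 3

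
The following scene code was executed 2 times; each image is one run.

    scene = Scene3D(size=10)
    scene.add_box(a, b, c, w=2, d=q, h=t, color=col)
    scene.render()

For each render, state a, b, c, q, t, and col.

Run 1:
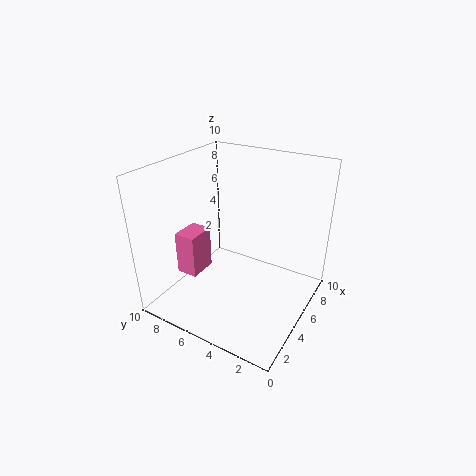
a = 2.5; b = 7; c = 2.5; q = 1.5; t = 3; col = 'hotpink'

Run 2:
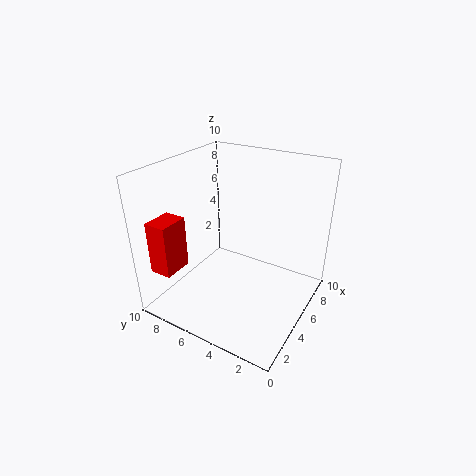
a = 0.5; b = 7.5; c = 3.5; q = 1.5; t = 3.5; col = 'red'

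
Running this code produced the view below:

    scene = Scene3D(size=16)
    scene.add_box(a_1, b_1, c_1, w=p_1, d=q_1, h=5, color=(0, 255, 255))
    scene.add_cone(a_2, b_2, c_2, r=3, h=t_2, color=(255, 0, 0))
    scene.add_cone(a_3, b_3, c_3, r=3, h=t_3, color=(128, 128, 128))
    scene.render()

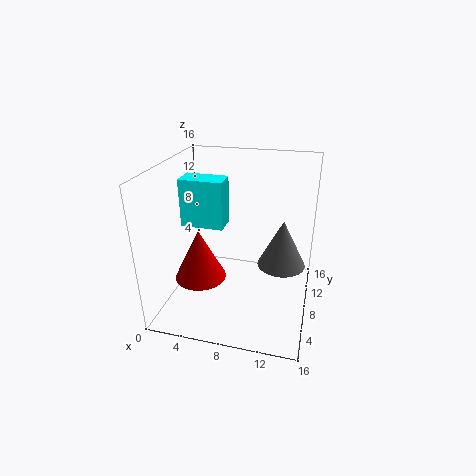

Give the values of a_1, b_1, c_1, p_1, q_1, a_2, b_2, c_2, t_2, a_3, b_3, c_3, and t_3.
a_1 = 2.5; b_1 = 5.5; c_1 = 10; p_1 = 4.5; q_1 = 2.5; a_2 = 3.5; b_2 = 7.5; c_2 = 2.5; t_2 = 6; a_3 = 12.5; b_3 = 12.5; c_3 = 2.5; t_3 = 6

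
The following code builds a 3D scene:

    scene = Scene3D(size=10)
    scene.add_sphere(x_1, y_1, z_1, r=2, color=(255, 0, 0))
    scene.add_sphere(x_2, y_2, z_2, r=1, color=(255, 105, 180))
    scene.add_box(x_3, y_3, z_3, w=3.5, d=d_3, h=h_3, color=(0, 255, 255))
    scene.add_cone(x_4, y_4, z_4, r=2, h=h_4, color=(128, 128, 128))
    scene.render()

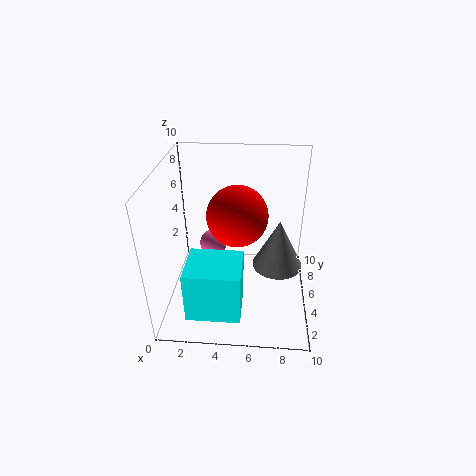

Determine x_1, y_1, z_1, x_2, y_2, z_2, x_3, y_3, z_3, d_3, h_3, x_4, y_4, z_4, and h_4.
x_1 = 5; y_1 = 4.5; z_1 = 7; x_2 = 3; y_2 = 6.5; z_2 = 3.5; x_3 = 2; y_3 = 0.5; z_3 = 1.5; d_3 = 3; h_3 = 3.5; x_4 = 8; y_4 = 7.5; z_4 = 1; h_4 = 4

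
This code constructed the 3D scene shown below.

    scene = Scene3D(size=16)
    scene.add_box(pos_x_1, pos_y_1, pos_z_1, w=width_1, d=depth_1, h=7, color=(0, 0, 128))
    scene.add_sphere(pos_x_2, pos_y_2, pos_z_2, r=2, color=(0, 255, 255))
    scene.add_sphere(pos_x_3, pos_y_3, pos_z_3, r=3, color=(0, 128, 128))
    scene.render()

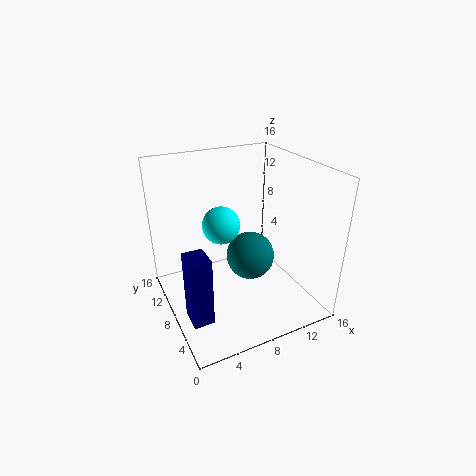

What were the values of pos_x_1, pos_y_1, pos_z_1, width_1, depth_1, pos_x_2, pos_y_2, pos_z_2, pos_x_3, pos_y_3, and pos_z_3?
pos_x_1 = 0.5, pos_y_1 = 2, pos_z_1 = 3, width_1 = 2, depth_1 = 2.5, pos_x_2 = 6, pos_y_2 = 8, pos_z_2 = 10, pos_x_3 = 11, pos_y_3 = 10.5, pos_z_3 = 3.5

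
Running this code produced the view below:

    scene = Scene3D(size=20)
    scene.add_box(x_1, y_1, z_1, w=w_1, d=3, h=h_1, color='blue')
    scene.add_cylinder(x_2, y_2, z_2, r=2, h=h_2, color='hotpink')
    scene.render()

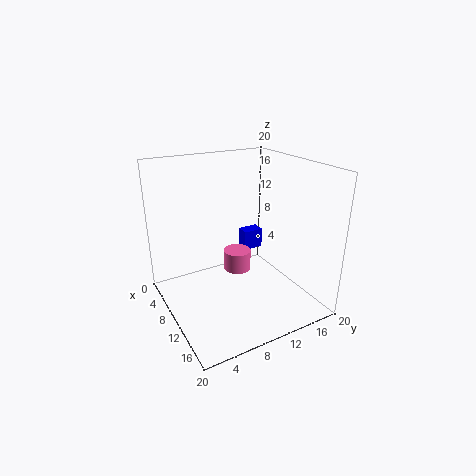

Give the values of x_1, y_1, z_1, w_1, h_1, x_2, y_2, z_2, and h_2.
x_1 = 5
y_1 = 13
z_1 = 6
w_1 = 2
h_1 = 3
x_2 = 8
y_2 = 11
z_2 = 4
h_2 = 3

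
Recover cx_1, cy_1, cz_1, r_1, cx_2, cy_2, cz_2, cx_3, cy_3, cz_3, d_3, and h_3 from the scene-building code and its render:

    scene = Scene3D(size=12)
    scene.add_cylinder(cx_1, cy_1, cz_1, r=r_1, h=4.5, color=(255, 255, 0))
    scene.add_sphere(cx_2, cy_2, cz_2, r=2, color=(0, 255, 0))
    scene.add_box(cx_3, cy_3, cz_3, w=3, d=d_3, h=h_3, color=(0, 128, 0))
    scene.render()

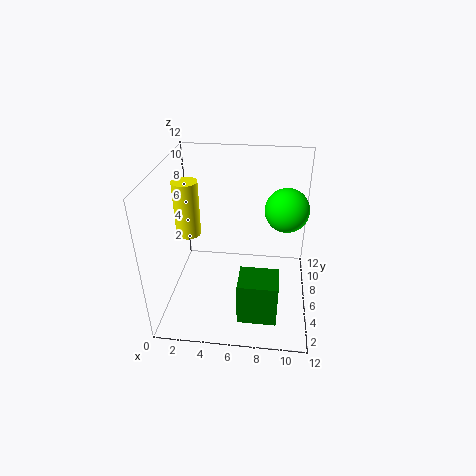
cx_1 = 2, cy_1 = 5.5, cz_1 = 6.5, r_1 = 1, cx_2 = 10, cy_2 = 9.5, cz_2 = 7, cx_3 = 6.5, cy_3 = 1, cz_3 = 1.5, d_3 = 2.5, h_3 = 3.5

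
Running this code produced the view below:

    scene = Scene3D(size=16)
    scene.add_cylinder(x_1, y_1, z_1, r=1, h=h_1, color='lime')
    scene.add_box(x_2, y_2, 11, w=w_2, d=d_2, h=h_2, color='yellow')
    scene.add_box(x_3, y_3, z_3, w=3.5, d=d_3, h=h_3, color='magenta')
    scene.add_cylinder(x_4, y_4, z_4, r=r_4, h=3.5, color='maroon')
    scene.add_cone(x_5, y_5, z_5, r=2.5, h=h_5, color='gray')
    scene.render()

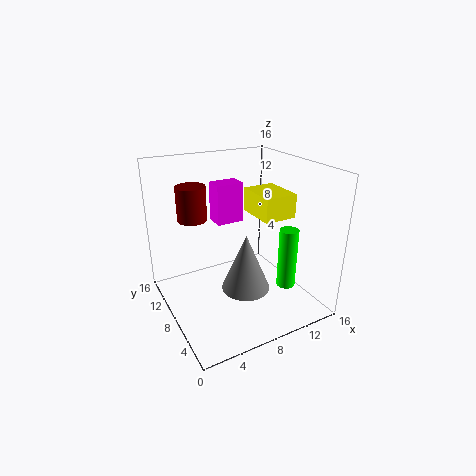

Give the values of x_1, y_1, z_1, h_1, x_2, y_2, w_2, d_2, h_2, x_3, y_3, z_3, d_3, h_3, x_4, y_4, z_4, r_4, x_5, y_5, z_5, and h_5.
x_1 = 11.5, y_1 = 3.5, z_1 = 3.5, h_1 = 6.5, x_2 = 9, y_2 = 4, w_2 = 3.5, d_2 = 4.5, h_2 = 2.5, x_3 = 8, y_3 = 13, z_3 = 7.5, d_3 = 2.5, h_3 = 5, x_4 = 3, y_4 = 8.5, z_4 = 11, r_4 = 1.5, x_5 = 7, y_5 = 4.5, z_5 = 4, h_5 = 6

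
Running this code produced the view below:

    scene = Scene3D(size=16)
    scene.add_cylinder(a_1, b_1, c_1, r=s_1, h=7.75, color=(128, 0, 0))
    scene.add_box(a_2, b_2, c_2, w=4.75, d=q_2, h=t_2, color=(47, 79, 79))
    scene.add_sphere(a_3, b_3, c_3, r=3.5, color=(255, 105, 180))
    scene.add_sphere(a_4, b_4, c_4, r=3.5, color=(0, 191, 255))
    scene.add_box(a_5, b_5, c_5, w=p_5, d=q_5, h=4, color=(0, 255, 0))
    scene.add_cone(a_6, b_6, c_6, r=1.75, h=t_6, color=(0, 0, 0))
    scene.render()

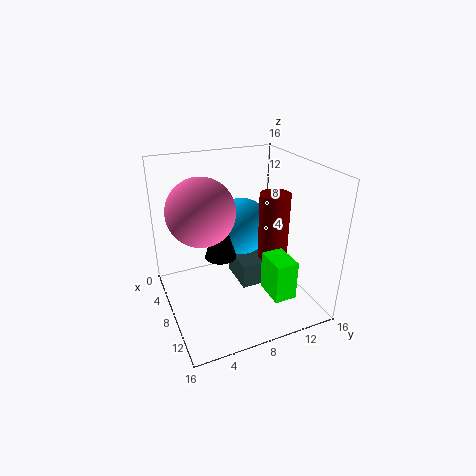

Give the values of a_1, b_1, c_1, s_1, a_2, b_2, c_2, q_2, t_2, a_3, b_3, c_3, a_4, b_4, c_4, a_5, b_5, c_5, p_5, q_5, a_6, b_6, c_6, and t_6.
a_1 = 8, b_1 = 12.5, c_1 = 4.75, s_1 = 1.75, a_2 = 2.75, b_2 = 9, c_2 = 0.5, q_2 = 4.5, t_2 = 3, a_3 = 8.5, b_3 = 3.75, c_3 = 12, a_4 = 4, b_4 = 10.25, c_4 = 7.25, a_5 = 12.25, b_5 = 8.75, c_5 = 4.25, p_5 = 3.25, q_5 = 2.25, a_6 = 7.75, b_6 = 6, c_6 = 6, t_6 = 5.75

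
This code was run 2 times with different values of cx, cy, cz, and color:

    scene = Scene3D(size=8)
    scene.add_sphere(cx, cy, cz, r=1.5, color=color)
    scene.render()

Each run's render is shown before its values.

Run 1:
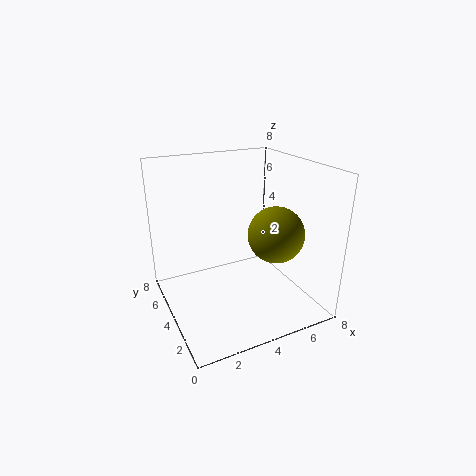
cx = 5.5
cy = 2.5
cz = 4.5
color = 'olive'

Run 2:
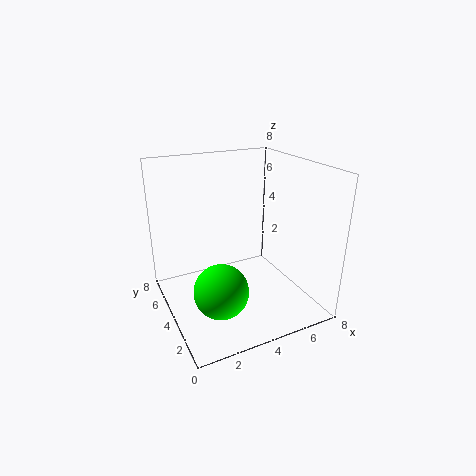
cx = 2.5
cy = 3
cz = 1.5
color = 'lime'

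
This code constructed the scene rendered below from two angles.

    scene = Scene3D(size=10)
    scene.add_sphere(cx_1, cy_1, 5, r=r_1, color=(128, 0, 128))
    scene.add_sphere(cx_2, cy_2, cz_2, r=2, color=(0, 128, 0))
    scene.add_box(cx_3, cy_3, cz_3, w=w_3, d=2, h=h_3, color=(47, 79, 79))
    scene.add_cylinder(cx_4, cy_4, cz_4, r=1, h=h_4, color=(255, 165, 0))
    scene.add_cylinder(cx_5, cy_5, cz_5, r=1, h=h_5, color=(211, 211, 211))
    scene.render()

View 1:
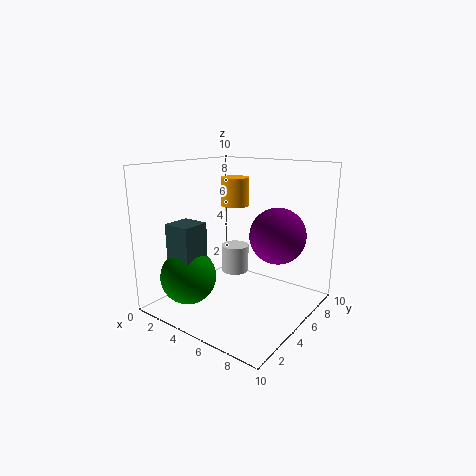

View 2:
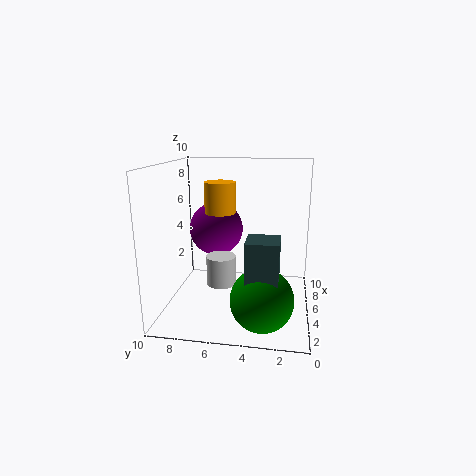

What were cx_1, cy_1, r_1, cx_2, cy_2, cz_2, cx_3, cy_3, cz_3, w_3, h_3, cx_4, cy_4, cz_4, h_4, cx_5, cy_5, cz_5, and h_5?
cx_1 = 7
cy_1 = 7
r_1 = 2
cx_2 = 2
cy_2 = 3
cz_2 = 2
cx_3 = 1
cy_3 = 2
cz_3 = 2
w_3 = 2
h_3 = 4
cx_4 = 4
cy_4 = 6
cz_4 = 7
h_4 = 2
cx_5 = 4
cy_5 = 6
cz_5 = 2
h_5 = 2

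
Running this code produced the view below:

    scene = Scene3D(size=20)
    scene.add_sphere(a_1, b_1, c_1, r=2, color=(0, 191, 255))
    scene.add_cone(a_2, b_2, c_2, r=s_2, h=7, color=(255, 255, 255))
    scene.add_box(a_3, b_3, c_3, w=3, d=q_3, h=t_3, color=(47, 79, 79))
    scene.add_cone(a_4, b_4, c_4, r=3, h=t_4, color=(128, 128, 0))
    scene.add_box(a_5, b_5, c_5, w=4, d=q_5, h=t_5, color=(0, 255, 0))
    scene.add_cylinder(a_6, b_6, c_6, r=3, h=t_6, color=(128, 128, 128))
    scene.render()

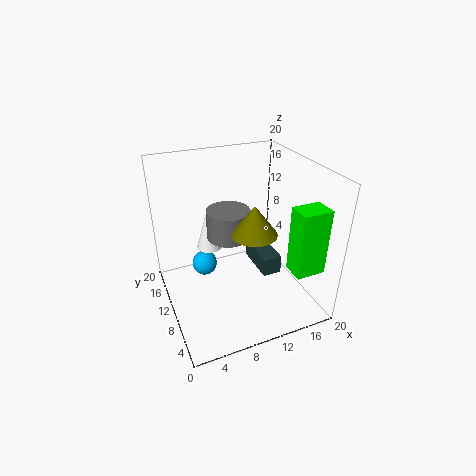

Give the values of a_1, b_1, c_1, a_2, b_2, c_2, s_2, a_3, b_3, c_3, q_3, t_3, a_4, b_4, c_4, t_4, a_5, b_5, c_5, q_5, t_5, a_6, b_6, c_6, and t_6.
a_1 = 7; b_1 = 17; c_1 = 2; a_2 = 8; b_2 = 17; c_2 = 5; s_2 = 2; a_3 = 15; b_3 = 11; c_3 = 1; q_3 = 7; t_3 = 3; a_4 = 11; b_4 = 7; c_4 = 12; t_4 = 4; a_5 = 15; b_5 = 2; c_5 = 7; q_5 = 3; t_5 = 9; a_6 = 9; b_6 = 11; c_6 = 10; t_6 = 4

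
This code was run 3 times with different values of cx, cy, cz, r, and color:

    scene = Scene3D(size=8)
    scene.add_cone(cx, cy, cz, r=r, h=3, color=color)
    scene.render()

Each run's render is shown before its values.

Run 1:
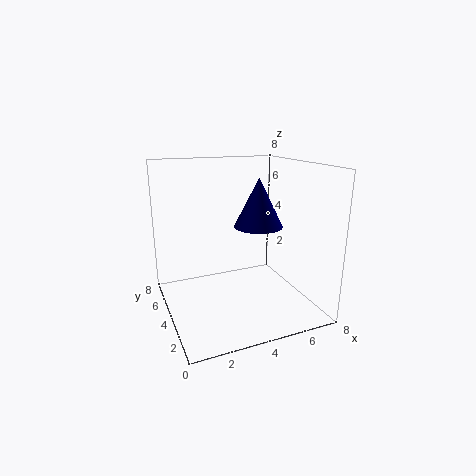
cx = 6; cy = 5.5; cz = 4; r = 1.5; color = 'navy'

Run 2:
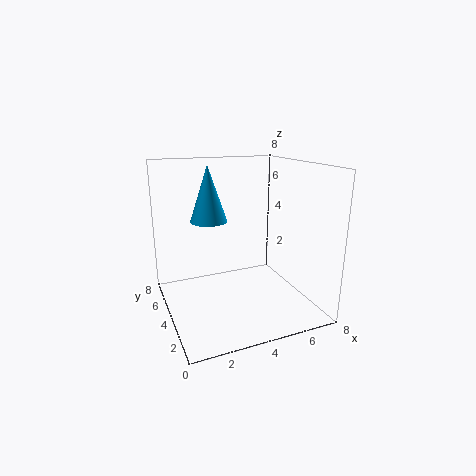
cx = 2.5; cy = 4.5; cz = 5; r = 1; color = 'deepskyblue'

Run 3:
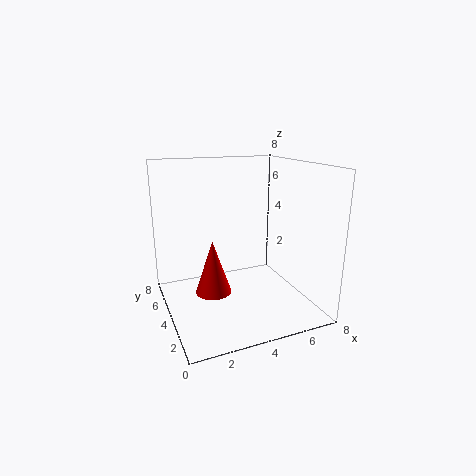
cx = 2.5; cy = 4; cz = 1; r = 1; color = 'red'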